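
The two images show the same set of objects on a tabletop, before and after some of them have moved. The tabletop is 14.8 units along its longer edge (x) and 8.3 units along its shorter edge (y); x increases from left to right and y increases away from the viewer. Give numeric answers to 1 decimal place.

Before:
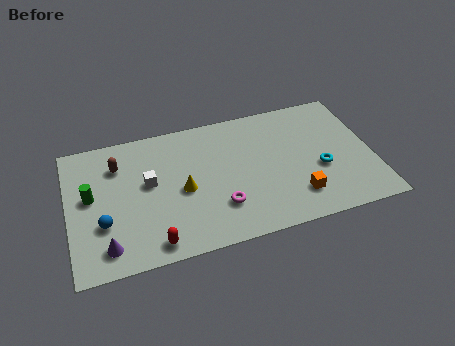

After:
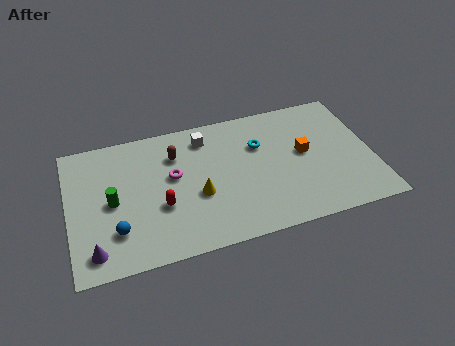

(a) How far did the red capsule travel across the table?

2.2

From (3.9, 1.0) to (4.4, 3.1), the red capsule covered √(0.5² + 2.1²) ≈ 2.2 units.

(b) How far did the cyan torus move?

3.6

From (12.2, 3.3) to (9.4, 5.6), the cyan torus covered √(2.8² + 2.3²) ≈ 3.6 units.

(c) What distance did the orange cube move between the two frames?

2.7

From (10.9, 1.9) to (11.5, 4.5), the orange cube covered √(0.6² + 2.6²) ≈ 2.7 units.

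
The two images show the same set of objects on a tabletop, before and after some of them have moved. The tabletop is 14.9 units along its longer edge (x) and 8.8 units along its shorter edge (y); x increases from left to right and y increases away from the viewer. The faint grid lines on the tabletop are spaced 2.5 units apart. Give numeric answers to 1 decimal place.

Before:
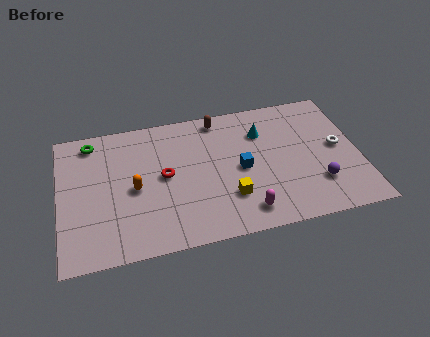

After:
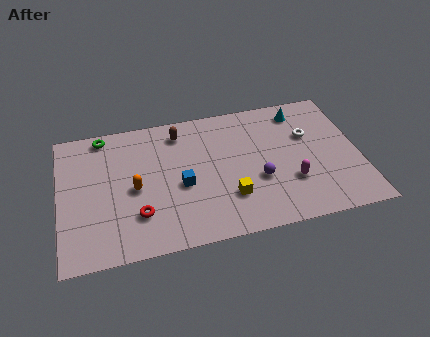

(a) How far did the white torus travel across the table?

1.8

The white torus was near (13.9, 4.6) before and (12.5, 5.7) after, so it travelled √(1.4² + 1.1²) ≈ 1.8 units.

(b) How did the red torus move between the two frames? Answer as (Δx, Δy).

(-1.4, -2.2)

The red torus started near (5.2, 4.6) and ended near (3.8, 2.4).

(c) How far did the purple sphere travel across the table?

3.0

The purple sphere moved from about (12.7, 2.4) to (9.8, 3.3), a distance of √(2.9² + 0.9²) ≈ 3.0.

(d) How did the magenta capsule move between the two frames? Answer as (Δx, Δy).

(2.4, 1.4)

From the two frames, the magenta capsule sits at roughly (9.0, 1.4) before and (11.4, 2.8) after.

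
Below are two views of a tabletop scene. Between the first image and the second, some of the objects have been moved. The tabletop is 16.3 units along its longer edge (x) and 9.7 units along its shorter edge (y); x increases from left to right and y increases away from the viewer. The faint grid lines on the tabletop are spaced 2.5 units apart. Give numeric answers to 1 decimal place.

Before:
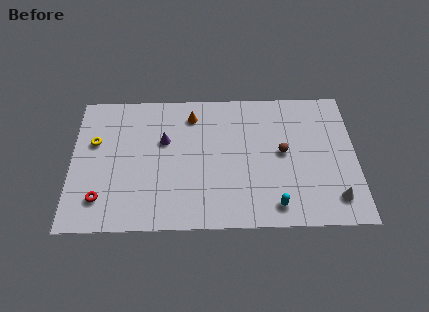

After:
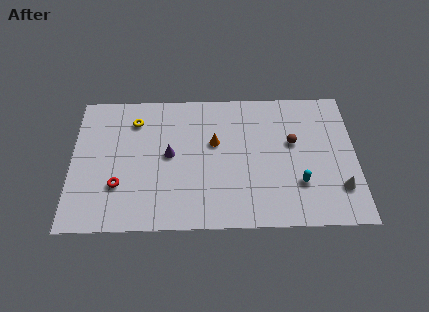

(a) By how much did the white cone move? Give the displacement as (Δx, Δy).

(0.3, 0.7)

The white cone started near (15.0, 1.8) and ended near (15.3, 2.5).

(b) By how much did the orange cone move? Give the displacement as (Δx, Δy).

(1.3, -2.0)

The orange cone was at about (6.9, 7.9) and moved to about (8.2, 5.9).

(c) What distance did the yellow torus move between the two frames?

2.7

From (1.3, 6.1) to (3.6, 7.6), the yellow torus covered √(2.3² + 1.5²) ≈ 2.7 units.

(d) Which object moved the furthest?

the yellow torus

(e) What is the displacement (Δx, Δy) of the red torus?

(1.0, 0.9)

The red torus was at about (1.7, 2.1) and moved to about (2.7, 3.0).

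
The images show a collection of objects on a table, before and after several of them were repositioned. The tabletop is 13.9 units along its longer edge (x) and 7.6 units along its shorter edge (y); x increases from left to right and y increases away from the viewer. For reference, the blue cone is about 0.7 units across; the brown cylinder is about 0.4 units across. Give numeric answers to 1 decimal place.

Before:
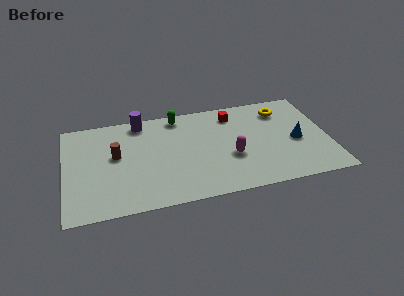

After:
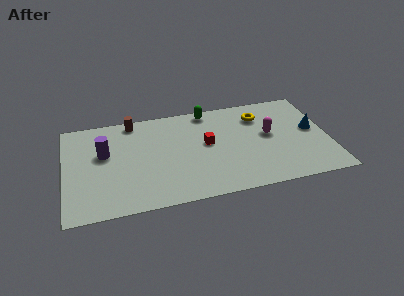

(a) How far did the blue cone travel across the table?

1.1

The blue cone was near (12.2, 3.4) before and (13.1, 4.1) after, so it travelled √(0.9² + 0.7²) ≈ 1.1 units.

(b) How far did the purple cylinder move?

2.9

From (4.1, 6.7) to (2.1, 4.6), the purple cylinder covered √(2.0² + 2.1²) ≈ 2.9 units.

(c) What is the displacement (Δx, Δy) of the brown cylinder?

(1.0, 2.5)

From the two frames, the brown cylinder sits at roughly (2.7, 4.3) before and (3.7, 6.8) after.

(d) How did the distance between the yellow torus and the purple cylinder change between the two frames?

+0.9

Before: roughly 7.5 units apart; after: 8.4. That's 0.9 units further apart.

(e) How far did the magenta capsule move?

2.5

The magenta capsule was near (8.7, 2.9) before and (10.8, 4.2) after, so it travelled √(2.1² + 1.3²) ≈ 2.5 units.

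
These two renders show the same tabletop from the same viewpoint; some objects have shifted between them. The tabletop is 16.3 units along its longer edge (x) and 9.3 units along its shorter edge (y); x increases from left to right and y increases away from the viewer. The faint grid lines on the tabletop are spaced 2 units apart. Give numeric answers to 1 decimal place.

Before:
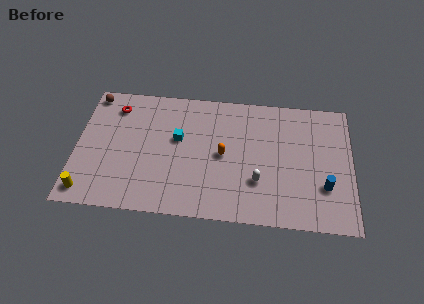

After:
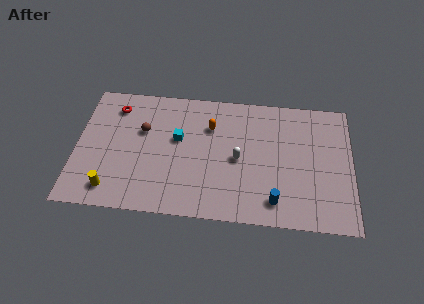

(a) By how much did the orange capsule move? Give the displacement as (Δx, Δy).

(-0.8, 2.0)

The orange capsule was at about (8.7, 4.6) and moved to about (7.9, 6.6).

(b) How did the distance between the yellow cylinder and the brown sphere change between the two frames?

-2.4

They were about 7.1 units apart before and 4.7 after — 2.4 units closer together.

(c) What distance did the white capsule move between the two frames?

1.9

The white capsule was near (10.8, 2.9) before and (9.6, 4.4) after, so it travelled √(1.2² + 1.5²) ≈ 1.9 units.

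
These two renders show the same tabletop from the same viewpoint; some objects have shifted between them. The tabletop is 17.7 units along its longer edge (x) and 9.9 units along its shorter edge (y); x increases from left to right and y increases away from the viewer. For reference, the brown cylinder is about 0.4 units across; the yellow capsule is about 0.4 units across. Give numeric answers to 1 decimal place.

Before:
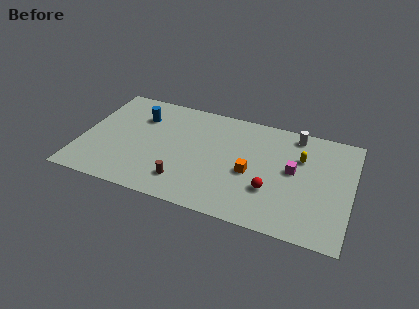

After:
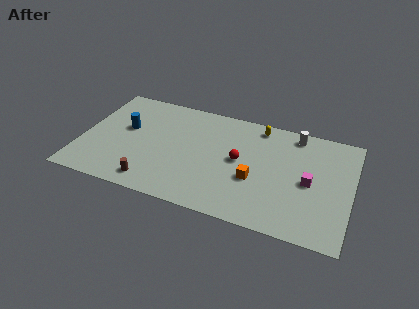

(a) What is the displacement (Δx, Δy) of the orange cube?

(0.3, -0.5)

The orange cube was at about (11.2, 4.3) and moved to about (11.5, 3.8).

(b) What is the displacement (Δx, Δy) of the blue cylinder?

(-0.8, -1.4)

The blue cylinder was at about (3.6, 7.2) and moved to about (2.8, 5.8).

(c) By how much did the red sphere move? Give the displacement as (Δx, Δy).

(-2.2, 2.0)

From the two frames, the red sphere sits at roughly (12.6, 3.2) before and (10.4, 5.2) after.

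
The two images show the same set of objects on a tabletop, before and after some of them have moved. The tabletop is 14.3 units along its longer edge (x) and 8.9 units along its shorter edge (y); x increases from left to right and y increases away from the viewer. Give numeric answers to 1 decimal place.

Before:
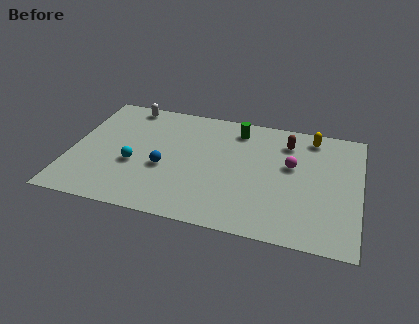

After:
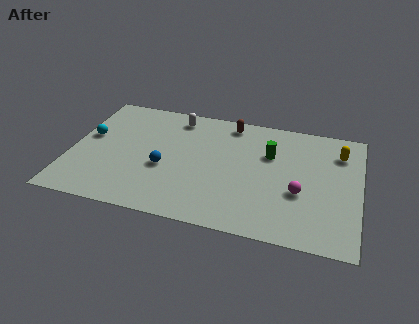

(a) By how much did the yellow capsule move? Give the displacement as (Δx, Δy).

(1.4, -0.9)

The yellow capsule was at about (11.8, 7.7) and moved to about (13.2, 6.8).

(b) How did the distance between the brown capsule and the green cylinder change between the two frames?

+0.3

Before: roughly 2.5 units apart; after: 2.8. That's 0.3 units further apart.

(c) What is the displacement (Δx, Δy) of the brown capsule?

(-2.9, 0.8)

The brown capsule was at about (10.6, 7.0) and moved to about (7.7, 7.8).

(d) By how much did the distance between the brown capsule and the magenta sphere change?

+4.0

The distance was about 1.7 in the first image and 5.7 in the second, so they moved 4.0 units further apart.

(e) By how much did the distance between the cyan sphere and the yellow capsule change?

+2.9

Before: roughly 9.6 units apart; after: 12.5. That's 2.9 units further apart.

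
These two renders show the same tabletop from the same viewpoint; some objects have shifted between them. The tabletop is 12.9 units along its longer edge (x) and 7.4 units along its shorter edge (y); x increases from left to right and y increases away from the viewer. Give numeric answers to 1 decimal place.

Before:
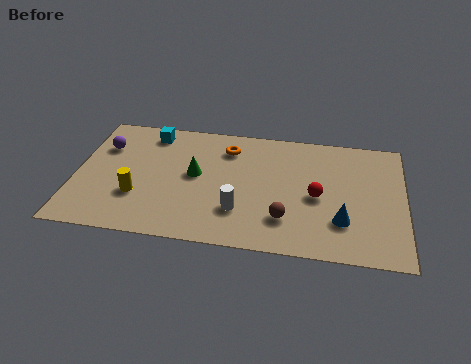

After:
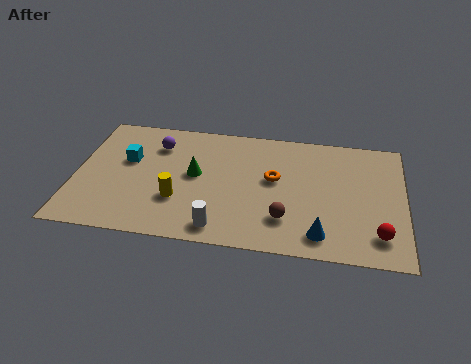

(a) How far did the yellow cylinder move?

1.6

The yellow cylinder moved from about (2.5, 2.4) to (4.1, 2.4), a distance of √(1.6² + 0.0²) ≈ 1.6.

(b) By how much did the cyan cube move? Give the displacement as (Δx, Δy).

(-0.8, -1.8)

The cyan cube was at about (2.8, 6.3) and moved to about (2.0, 4.5).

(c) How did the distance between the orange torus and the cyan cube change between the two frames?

+2.7

They were about 3.1 units apart before and 5.8 after — 2.7 units further apart.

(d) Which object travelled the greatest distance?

the red sphere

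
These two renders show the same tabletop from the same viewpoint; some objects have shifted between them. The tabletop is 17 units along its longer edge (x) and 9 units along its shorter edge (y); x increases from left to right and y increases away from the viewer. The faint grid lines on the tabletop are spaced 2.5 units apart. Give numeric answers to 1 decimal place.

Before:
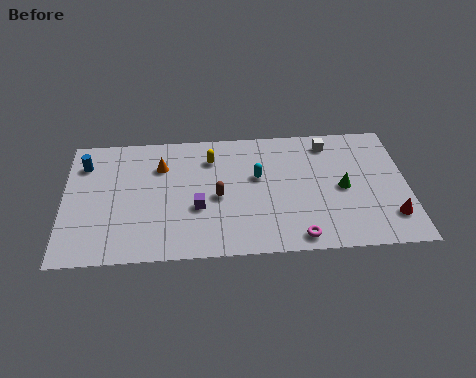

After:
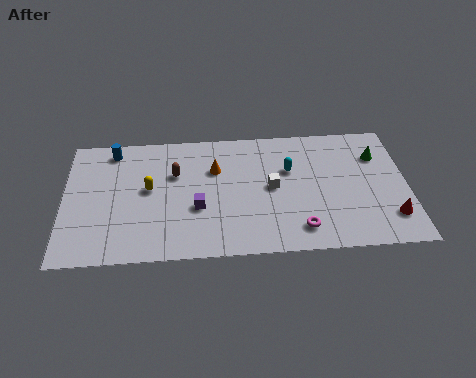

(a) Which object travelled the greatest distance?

the white cube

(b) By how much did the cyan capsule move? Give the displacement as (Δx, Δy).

(1.6, 0.4)

The cyan capsule was at about (9.6, 5.4) and moved to about (11.2, 5.8).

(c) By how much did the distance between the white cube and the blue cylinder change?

-3.7

They were about 12.2 units apart before and 8.5 after — 3.7 units closer together.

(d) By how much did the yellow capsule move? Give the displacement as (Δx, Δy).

(-3.1, -2.0)

The yellow capsule started near (7.3, 6.9) and ended near (4.2, 4.9).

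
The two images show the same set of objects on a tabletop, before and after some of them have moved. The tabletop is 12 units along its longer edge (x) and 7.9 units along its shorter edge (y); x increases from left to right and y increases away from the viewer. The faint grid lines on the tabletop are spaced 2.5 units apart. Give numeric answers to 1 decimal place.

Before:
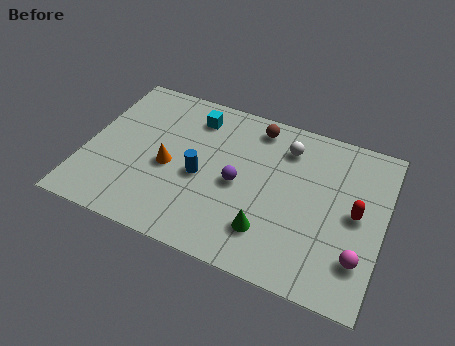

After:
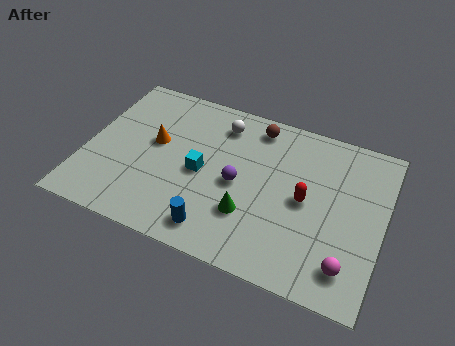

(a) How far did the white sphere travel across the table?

2.7

From (7.9, 6.2) to (5.2, 6.4), the white sphere covered √(2.7² + 0.2²) ≈ 2.7 units.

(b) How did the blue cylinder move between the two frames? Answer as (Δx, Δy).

(0.9, -2.3)

The blue cylinder was at about (4.7, 3.5) and moved to about (5.6, 1.2).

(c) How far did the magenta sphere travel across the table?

0.6

From (11.2, 2.0) to (10.8, 1.5), the magenta sphere covered √(0.4² + 0.5²) ≈ 0.6 units.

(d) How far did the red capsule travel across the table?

2.0

The red capsule moved from about (10.9, 4.0) to (8.9, 3.9), a distance of √(2.0² + 0.1²) ≈ 2.0.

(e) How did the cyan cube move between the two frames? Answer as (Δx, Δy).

(0.6, -2.7)

The cyan cube started near (4.1, 6.4) and ended near (4.7, 3.7).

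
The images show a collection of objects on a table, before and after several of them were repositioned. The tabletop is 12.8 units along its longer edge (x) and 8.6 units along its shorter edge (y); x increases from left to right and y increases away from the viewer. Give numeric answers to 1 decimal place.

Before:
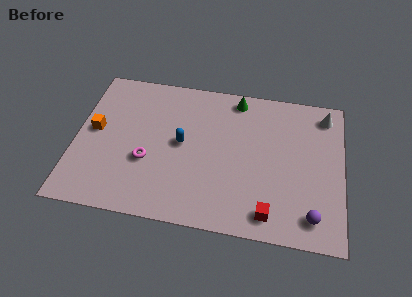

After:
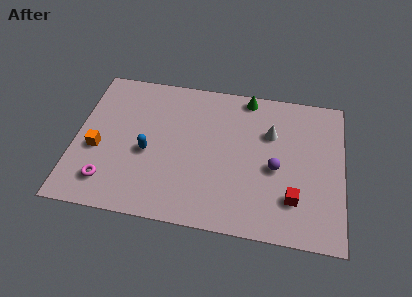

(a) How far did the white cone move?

3.0

The white cone moved from about (11.9, 7.3) to (9.3, 5.8), a distance of √(2.6² + 1.5²) ≈ 3.0.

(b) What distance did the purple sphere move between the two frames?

3.0

From (11.4, 1.4) to (9.6, 3.8), the purple sphere covered √(1.8² + 2.4²) ≈ 3.0 units.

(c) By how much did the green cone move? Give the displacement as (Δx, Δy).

(0.5, 0.2)

From the two frames, the green cone sits at roughly (7.6, 7.6) before and (8.1, 7.8) after.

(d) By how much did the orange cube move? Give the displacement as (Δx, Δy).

(0.2, -1.1)

The orange cube was at about (0.9, 4.6) and moved to about (1.1, 3.5).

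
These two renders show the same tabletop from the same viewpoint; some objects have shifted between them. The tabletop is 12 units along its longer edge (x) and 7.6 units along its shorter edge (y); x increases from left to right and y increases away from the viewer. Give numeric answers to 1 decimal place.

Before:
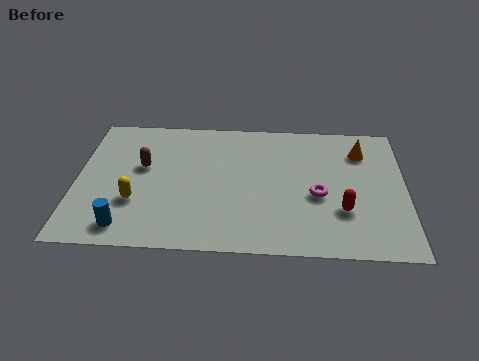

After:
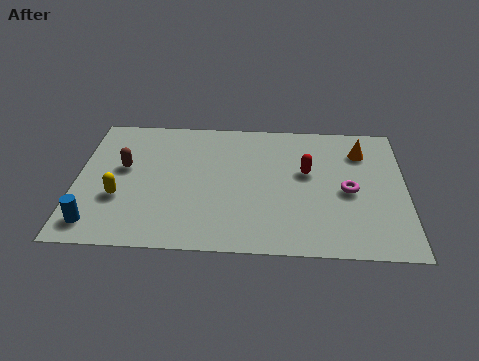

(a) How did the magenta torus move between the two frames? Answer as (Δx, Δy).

(1.1, 0.3)

From the two frames, the magenta torus sits at roughly (8.8, 3.2) before and (9.9, 3.5) after.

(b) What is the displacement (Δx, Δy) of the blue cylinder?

(-1.1, 0.1)

The blue cylinder started near (1.9, 1.1) and ended near (0.8, 1.2).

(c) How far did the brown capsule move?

0.7

The brown capsule was near (2.4, 4.5) before and (1.7, 4.4) after, so it travelled √(0.7² + 0.1²) ≈ 0.7 units.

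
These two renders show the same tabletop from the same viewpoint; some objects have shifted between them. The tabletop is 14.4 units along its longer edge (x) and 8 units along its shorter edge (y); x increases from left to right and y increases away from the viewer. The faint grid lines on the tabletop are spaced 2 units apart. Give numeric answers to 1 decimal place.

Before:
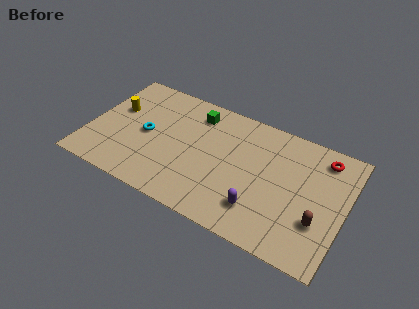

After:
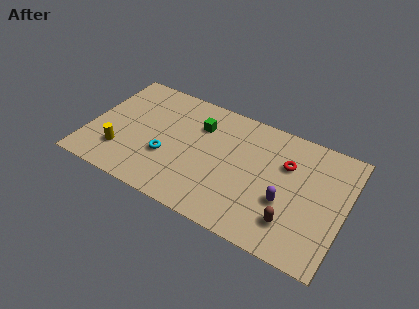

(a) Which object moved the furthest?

the yellow cylinder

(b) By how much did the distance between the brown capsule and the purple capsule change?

-2.1

They were about 3.3 units apart before and 1.2 after — 2.1 units closer together.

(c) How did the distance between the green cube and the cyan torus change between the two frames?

-0.3

The distance was about 3.6 in the first image and 3.3 in the second, so they moved 0.3 units closer together.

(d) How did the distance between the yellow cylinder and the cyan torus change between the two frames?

+0.5

The distance was about 2.1 in the first image and 2.6 in the second, so they moved 0.5 units further apart.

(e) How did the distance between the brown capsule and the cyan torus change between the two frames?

-2.7

Before: roughly 10.0 units apart; after: 7.3. That's 2.7 units closer together.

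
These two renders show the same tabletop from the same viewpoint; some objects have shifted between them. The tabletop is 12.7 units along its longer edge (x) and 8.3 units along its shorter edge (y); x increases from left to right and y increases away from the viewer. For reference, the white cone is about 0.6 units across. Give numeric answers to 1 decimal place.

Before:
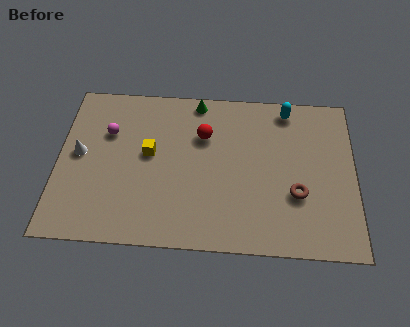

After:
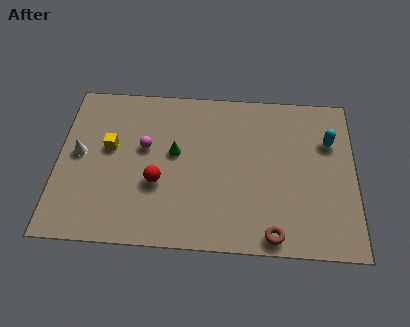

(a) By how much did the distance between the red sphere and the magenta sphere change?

-2.2

The distance was about 4.1 in the first image and 1.9 in the second, so they moved 2.2 units closer together.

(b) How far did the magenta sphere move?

1.7

The magenta sphere was near (2.1, 5.6) before and (3.7, 4.9) after, so it travelled √(1.6² + 0.7²) ≈ 1.7 units.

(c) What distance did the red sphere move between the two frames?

3.2

From (6.2, 5.7) to (4.3, 3.1), the red sphere covered √(1.9² + 2.6²) ≈ 3.2 units.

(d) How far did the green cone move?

2.9

The green cone was near (5.9, 7.5) before and (5.0, 4.7) after, so it travelled √(0.9² + 2.8²) ≈ 2.9 units.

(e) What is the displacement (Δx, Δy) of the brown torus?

(-1.0, -2.1)

The brown torus was at about (10.2, 2.9) and moved to about (9.2, 0.8).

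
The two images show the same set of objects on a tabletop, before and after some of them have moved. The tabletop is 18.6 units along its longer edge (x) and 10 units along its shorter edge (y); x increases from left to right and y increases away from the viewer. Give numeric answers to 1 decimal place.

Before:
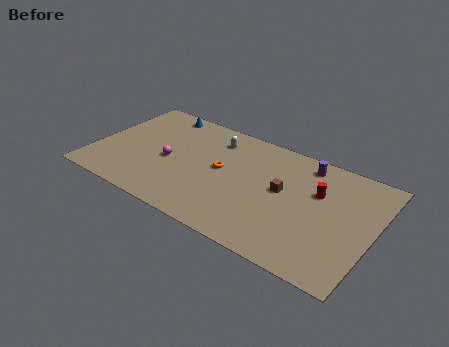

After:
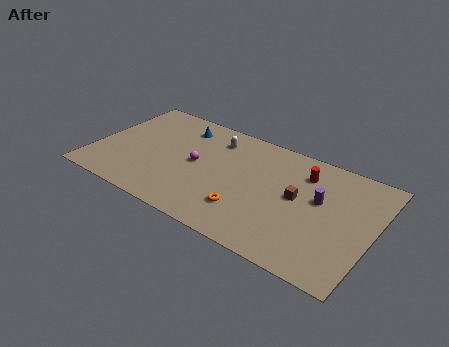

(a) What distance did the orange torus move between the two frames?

3.5

The orange torus was near (8.5, 5.4) before and (10.6, 2.6) after, so it travelled √(2.1² + 2.8²) ≈ 3.5 units.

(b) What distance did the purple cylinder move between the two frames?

3.0

The purple cylinder was near (13.7, 8.6) before and (15.0, 5.9) after, so it travelled √(1.3² + 2.7²) ≈ 3.0 units.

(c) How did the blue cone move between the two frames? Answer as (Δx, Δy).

(1.6, -0.8)

The blue cone was at about (3.6, 8.9) and moved to about (5.2, 8.1).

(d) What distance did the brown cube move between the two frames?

1.0

The brown cube was near (12.6, 5.5) before and (13.6, 5.4) after, so it travelled √(1.0² + 0.1²) ≈ 1.0 units.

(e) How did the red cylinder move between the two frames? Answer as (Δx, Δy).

(-1.1, 1.2)

The red cylinder was at about (14.8, 6.5) and moved to about (13.7, 7.7).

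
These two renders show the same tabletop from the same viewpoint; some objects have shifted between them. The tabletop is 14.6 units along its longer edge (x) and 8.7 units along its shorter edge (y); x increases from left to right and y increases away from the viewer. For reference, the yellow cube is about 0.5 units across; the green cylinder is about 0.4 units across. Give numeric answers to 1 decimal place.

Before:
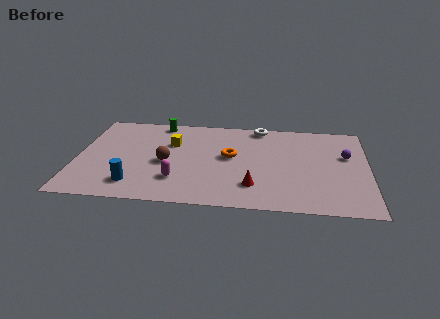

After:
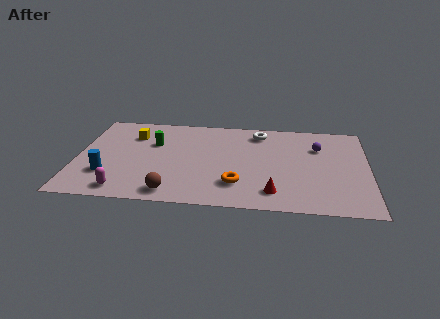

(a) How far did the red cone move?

1.1

From (8.9, 2.1) to (9.9, 1.6), the red cone covered √(1.0² + 0.5²) ≈ 1.1 units.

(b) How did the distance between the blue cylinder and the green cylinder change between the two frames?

-2.3

They were about 6.2 units apart before and 3.9 after — 2.3 units closer together.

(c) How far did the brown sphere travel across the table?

2.8

From (4.5, 3.9) to (4.9, 1.1), the brown sphere covered √(0.4² + 2.8²) ≈ 2.8 units.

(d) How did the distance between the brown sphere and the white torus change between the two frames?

+1.4

Before: roughly 6.1 units apart; after: 7.5. That's 1.4 units further apart.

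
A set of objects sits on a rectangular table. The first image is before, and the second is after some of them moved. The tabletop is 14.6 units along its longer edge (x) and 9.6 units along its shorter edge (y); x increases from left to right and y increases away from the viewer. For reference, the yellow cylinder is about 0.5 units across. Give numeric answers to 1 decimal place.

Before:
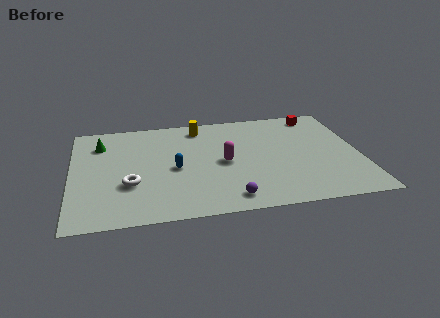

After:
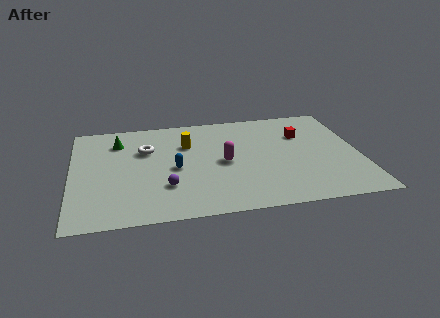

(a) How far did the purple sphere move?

3.4

The purple sphere moved from about (7.8, 1.3) to (4.7, 2.8), a distance of √(3.1² + 1.5²) ≈ 3.4.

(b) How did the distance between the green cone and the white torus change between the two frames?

-2.5

Before: roughly 4.2 units apart; after: 1.7. That's 2.5 units closer together.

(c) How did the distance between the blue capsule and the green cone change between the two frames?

-0.6

They were about 4.7 units apart before and 4.1 after — 0.6 units closer together.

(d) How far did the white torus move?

3.2

The white torus was near (2.9, 3.3) before and (3.8, 6.4) after, so it travelled √(0.9² + 3.1²) ≈ 3.2 units.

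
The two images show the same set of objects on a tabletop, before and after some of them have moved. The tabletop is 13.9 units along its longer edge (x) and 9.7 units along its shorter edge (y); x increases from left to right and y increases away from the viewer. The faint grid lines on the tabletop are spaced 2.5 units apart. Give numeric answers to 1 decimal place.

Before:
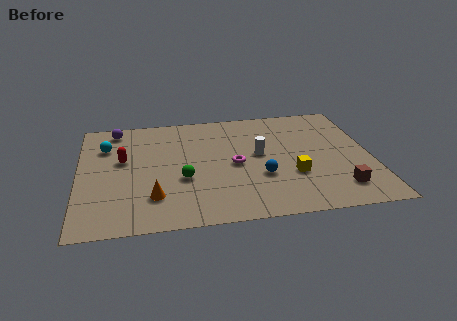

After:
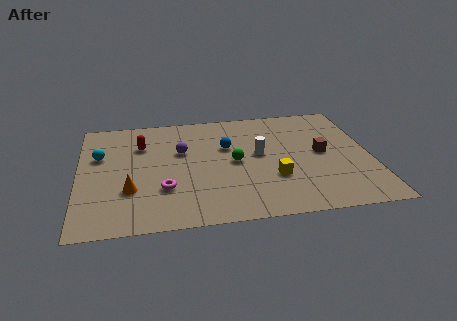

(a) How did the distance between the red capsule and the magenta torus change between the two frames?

-1.4

The distance was about 5.4 in the first image and 4.0 in the second, so they moved 1.4 units closer together.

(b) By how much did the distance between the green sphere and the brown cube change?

-3.3

Before: roughly 7.5 units apart; after: 4.2. That's 3.3 units closer together.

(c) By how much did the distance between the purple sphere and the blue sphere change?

-6.3

The distance was about 8.5 in the first image and 2.2 in the second, so they moved 6.3 units closer together.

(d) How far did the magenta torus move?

3.8

The magenta torus was near (7.4, 4.6) before and (4.0, 3.0) after, so it travelled √(3.4² + 1.6²) ≈ 3.8 units.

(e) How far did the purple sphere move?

3.9

The purple sphere moved from about (1.8, 8.5) to (4.9, 6.1), a distance of √(3.1² + 2.4²) ≈ 3.9.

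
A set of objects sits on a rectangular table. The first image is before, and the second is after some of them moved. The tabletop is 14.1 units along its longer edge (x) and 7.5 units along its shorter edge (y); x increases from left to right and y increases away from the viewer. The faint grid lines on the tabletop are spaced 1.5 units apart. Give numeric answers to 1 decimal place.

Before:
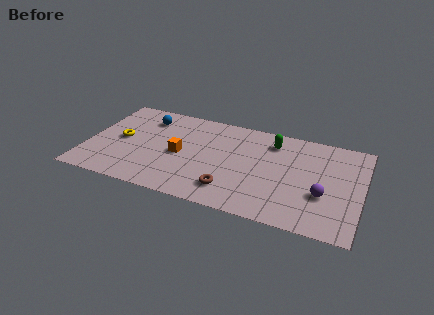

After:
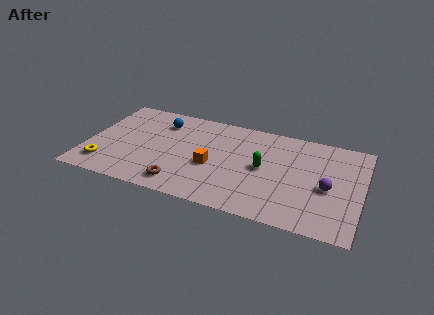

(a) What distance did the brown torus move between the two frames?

2.5

From (7.6, 1.6) to (5.1, 1.2), the brown torus covered √(2.5² + 0.4²) ≈ 2.5 units.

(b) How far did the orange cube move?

1.7

From (4.8, 3.5) to (6.5, 3.1), the orange cube covered √(1.7² + 0.4²) ≈ 1.7 units.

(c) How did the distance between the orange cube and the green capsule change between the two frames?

-2.5

They were about 5.2 units apart before and 2.7 after — 2.5 units closer together.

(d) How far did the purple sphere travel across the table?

0.6

The purple sphere was near (12.2, 2.7) before and (12.4, 3.3) after, so it travelled √(0.2² + 0.6²) ≈ 0.6 units.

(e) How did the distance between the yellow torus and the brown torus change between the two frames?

-2.3

The distance was about 6.3 in the first image and 4.0 in the second, so they moved 2.3 units closer together.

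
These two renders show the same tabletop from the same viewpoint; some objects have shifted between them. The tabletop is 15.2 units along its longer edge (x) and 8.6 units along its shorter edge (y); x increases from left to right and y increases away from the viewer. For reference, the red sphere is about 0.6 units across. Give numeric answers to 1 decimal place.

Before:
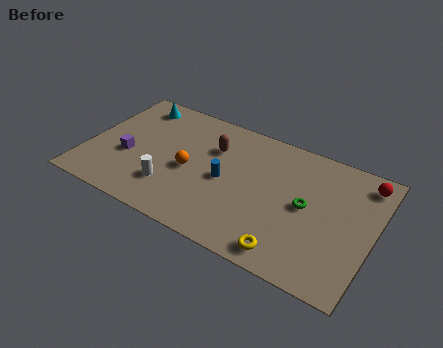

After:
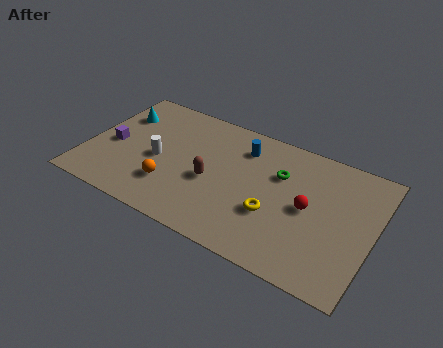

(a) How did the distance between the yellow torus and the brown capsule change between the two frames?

-3.3

Before: roughly 6.8 units apart; after: 3.5. That's 3.3 units closer together.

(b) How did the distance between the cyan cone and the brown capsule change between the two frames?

+1.3

They were about 4.7 units apart before and 6.0 after — 1.3 units further apart.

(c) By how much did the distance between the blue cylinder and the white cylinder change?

+1.8

The distance was about 3.2 in the first image and 5.0 in the second, so they moved 1.8 units further apart.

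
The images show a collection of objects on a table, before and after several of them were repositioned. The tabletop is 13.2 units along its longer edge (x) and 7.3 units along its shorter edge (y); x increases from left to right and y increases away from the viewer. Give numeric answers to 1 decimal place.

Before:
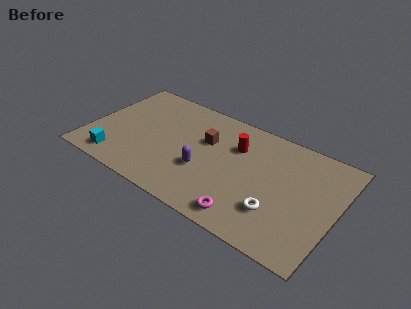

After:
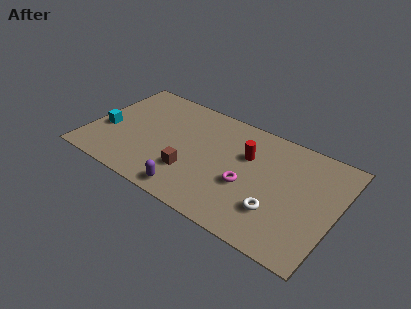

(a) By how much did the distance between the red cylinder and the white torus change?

-0.6

The distance was about 4.0 in the first image and 3.4 in the second, so they moved 0.6 units closer together.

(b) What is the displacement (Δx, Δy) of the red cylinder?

(0.6, -0.3)

The red cylinder started near (7.7, 5.1) and ended near (8.3, 4.8).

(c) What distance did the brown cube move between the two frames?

2.5

The brown cube was near (6.1, 4.7) before and (5.7, 2.2) after, so it travelled √(0.4² + 2.5²) ≈ 2.5 units.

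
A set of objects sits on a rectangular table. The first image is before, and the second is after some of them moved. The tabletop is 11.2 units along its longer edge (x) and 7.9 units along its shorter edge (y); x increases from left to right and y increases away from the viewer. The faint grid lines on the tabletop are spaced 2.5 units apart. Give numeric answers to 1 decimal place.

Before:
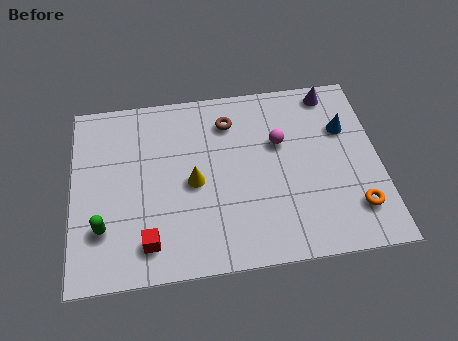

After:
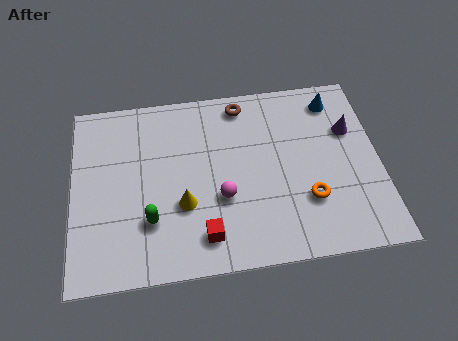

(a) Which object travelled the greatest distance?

the magenta sphere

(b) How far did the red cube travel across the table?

2.0

The red cube was near (2.7, 1.4) before and (4.7, 1.4) after, so it travelled √(2.0² + 0.0²) ≈ 2.0 units.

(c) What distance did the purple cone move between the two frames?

1.9

The purple cone was near (9.6, 7.0) before and (10.2, 5.2) after, so it travelled √(0.6² + 1.8²) ≈ 1.9 units.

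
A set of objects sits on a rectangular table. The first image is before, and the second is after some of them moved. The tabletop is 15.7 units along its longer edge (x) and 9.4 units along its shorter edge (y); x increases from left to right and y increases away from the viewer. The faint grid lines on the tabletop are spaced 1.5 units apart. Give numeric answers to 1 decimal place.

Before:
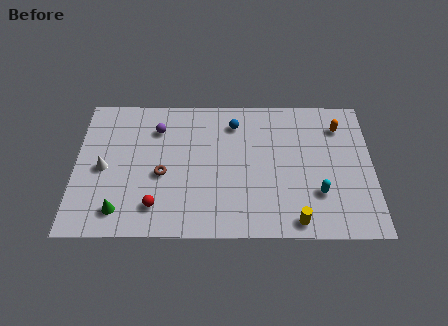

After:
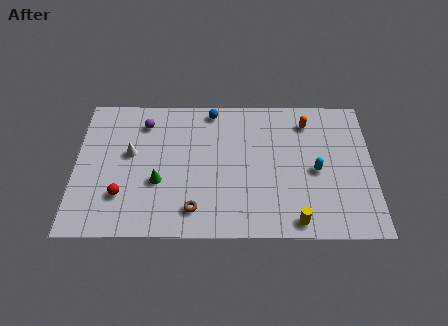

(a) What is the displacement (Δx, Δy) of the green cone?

(2.0, 1.9)

From the two frames, the green cone sits at roughly (2.4, 1.6) before and (4.4, 3.5) after.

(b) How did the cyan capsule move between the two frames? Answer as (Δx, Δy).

(-0.1, 1.5)

The cyan capsule started near (12.8, 2.8) and ended near (12.7, 4.3).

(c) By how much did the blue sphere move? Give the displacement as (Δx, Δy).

(-1.2, 0.9)

From the two frames, the blue sphere sits at roughly (8.4, 7.5) before and (7.2, 8.4) after.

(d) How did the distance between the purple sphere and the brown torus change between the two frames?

+3.3

Before: roughly 3.1 units apart; after: 6.4. That's 3.3 units further apart.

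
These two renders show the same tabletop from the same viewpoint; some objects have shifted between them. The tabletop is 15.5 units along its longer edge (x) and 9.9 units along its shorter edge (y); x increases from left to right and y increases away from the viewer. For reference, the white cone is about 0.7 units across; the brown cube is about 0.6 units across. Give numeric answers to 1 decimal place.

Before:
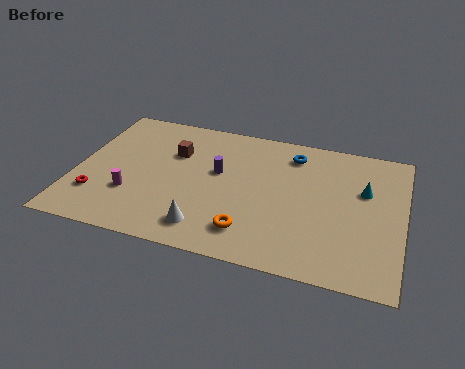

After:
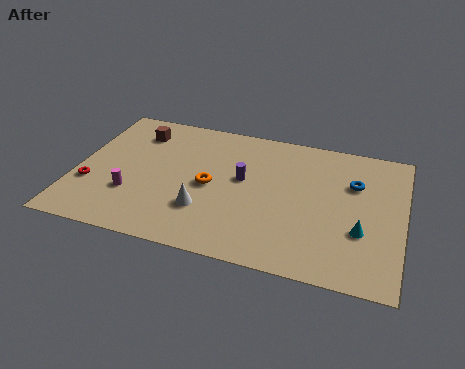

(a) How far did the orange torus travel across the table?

3.4

From (8.5, 2.0) to (6.4, 4.7), the orange torus covered √(2.1² + 2.7²) ≈ 3.4 units.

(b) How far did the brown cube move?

2.2

The brown cube moved from about (4.5, 6.7) to (2.6, 7.8), a distance of √(1.9² + 1.1²) ≈ 2.2.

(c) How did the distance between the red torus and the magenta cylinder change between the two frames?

+0.3

Before: roughly 1.7 units apart; after: 2.0. That's 0.3 units further apart.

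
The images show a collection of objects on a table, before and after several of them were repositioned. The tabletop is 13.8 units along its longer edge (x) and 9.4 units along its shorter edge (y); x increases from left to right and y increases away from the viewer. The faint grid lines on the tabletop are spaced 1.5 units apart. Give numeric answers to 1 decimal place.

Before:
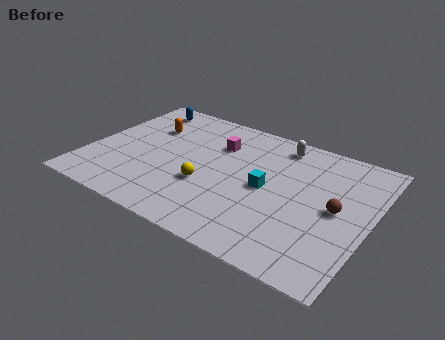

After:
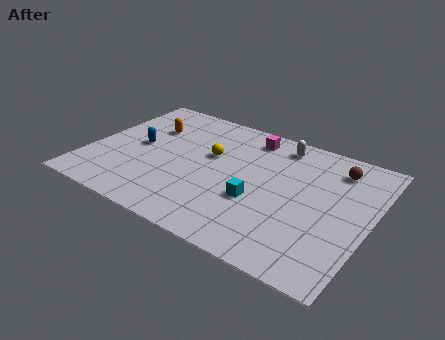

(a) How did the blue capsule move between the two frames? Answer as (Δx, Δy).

(0.5, -3.3)

The blue capsule started near (1.8, 8.1) and ended near (2.3, 4.8).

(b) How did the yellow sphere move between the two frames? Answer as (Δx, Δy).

(-0.2, 2.3)

From the two frames, the yellow sphere sits at roughly (6.0, 3.4) before and (5.8, 5.7) after.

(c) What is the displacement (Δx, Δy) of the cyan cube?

(-0.3, -1.1)

The cyan cube was at about (8.8, 4.6) and moved to about (8.5, 3.5).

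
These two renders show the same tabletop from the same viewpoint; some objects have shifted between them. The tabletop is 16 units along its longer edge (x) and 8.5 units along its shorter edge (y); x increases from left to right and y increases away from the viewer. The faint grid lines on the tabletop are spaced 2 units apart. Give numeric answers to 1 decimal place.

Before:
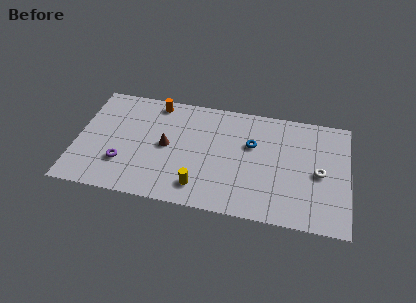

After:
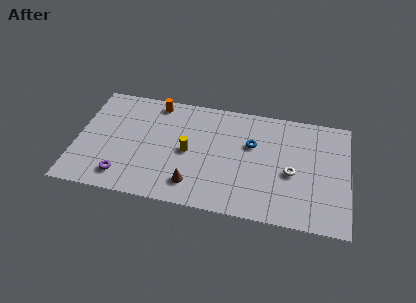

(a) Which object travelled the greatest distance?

the brown cone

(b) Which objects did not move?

the orange cylinder and the blue torus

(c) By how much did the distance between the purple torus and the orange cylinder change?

+0.9

The distance was about 5.3 in the first image and 6.2 in the second, so they moved 0.9 units further apart.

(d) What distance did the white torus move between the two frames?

1.6

The white torus moved from about (14.3, 4.0) to (12.7, 3.7), a distance of √(1.6² + 0.3²) ≈ 1.6.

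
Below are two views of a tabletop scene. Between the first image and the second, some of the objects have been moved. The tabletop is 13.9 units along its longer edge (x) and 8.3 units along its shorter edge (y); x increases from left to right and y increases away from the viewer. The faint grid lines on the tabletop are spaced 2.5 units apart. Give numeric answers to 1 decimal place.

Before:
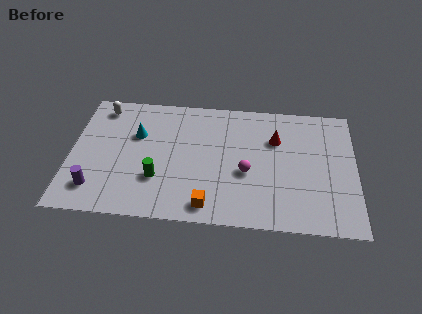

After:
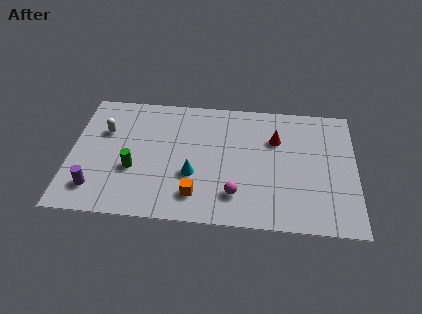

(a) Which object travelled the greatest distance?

the cyan cone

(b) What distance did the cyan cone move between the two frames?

3.7

The cyan cone was near (3.2, 5.4) before and (6.0, 3.0) after, so it travelled √(2.8² + 2.4²) ≈ 3.7 units.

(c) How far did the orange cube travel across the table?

0.8

From (6.8, 1.1) to (6.2, 1.7), the orange cube covered √(0.6² + 0.6²) ≈ 0.8 units.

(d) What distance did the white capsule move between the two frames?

1.6

From (1.4, 7.1) to (1.6, 5.5), the white capsule covered √(0.2² + 1.6²) ≈ 1.6 units.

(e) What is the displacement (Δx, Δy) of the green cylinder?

(-1.2, 0.5)

The green cylinder was at about (4.3, 2.6) and moved to about (3.1, 3.1).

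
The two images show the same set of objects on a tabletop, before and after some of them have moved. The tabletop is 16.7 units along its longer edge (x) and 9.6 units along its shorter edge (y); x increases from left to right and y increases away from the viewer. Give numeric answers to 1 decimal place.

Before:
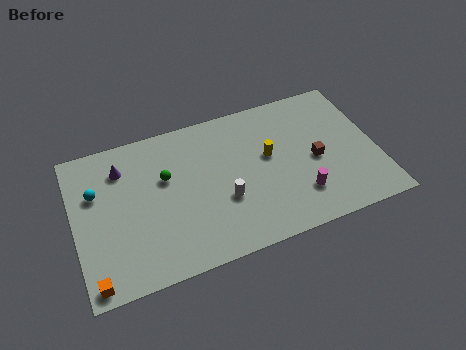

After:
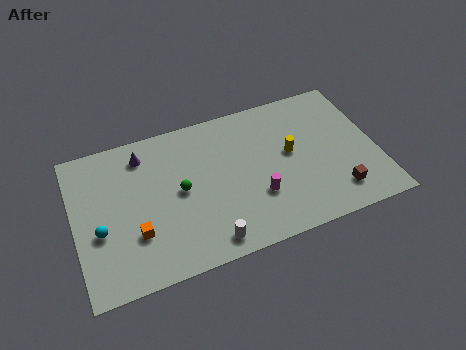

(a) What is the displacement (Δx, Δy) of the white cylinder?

(-1.1, -2.3)

The white cylinder started near (8.1, 3.5) and ended near (7.0, 1.2).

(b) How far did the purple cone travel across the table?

1.3

The purple cone was near (2.8, 7.4) before and (4.0, 7.9) after, so it travelled √(1.2² + 0.5²) ≈ 1.3 units.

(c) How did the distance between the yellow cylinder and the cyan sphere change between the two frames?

+1.3

They were about 9.5 units apart before and 10.8 after — 1.3 units further apart.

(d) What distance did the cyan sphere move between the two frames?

2.5

The cyan sphere moved from about (1.3, 6.3) to (1.3, 3.8), a distance of √(0.0² + 2.5²) ≈ 2.5.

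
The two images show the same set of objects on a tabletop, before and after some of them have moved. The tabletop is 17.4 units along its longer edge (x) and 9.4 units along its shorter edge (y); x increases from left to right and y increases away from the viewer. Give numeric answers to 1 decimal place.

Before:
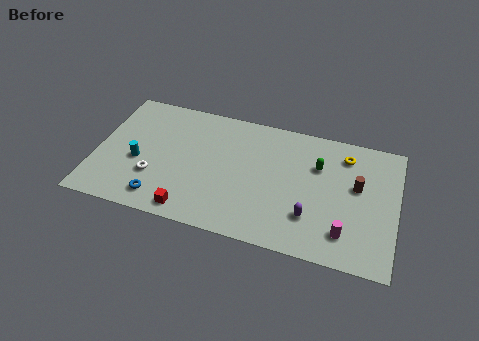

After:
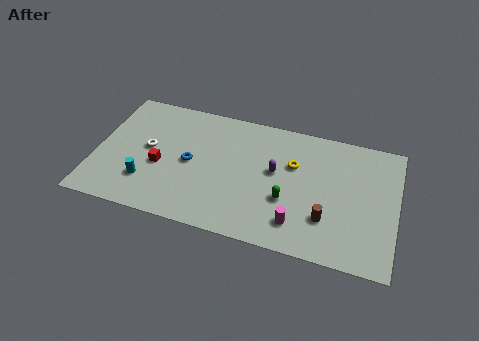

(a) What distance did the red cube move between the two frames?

3.4

The red cube moved from about (5.8, 1.1) to (3.8, 3.9), a distance of √(2.0² + 2.8²) ≈ 3.4.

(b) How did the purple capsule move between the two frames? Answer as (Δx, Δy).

(-2.2, 2.7)

The purple capsule started near (12.6, 2.6) and ended near (10.4, 5.3).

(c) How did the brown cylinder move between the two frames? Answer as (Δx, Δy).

(-1.6, -2.8)

The brown cylinder started near (15.1, 5.5) and ended near (13.5, 2.7).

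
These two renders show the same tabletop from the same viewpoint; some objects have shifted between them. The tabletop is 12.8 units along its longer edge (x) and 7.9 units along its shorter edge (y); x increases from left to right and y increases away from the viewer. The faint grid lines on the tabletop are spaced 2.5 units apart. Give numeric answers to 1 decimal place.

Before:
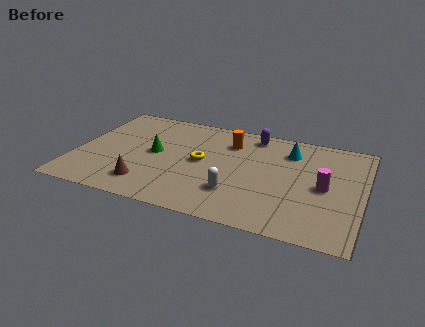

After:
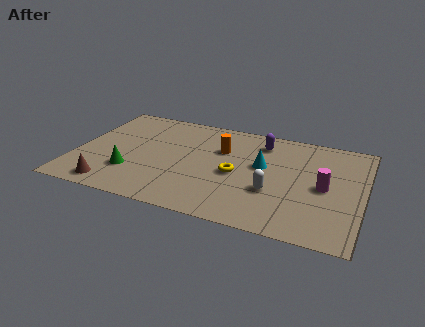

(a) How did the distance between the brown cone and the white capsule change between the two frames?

+3.3

The distance was about 3.9 in the first image and 7.2 in the second, so they moved 3.3 units further apart.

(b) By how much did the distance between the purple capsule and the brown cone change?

+1.4

Before: roughly 6.8 units apart; after: 8.2. That's 1.4 units further apart.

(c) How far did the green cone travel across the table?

2.0

The green cone moved from about (3.5, 4.1) to (2.6, 2.3), a distance of √(0.9² + 1.8²) ≈ 2.0.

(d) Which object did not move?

the magenta cylinder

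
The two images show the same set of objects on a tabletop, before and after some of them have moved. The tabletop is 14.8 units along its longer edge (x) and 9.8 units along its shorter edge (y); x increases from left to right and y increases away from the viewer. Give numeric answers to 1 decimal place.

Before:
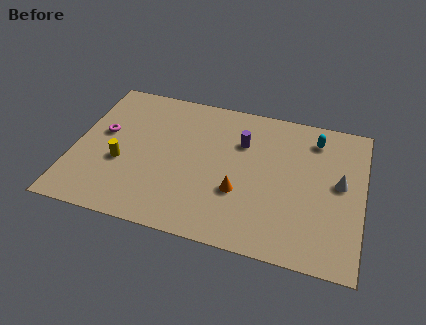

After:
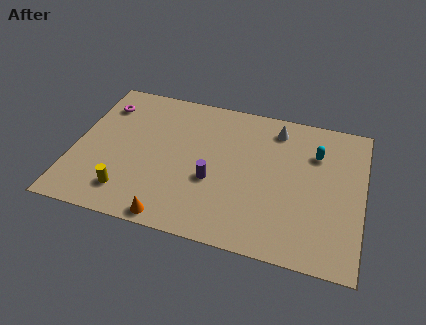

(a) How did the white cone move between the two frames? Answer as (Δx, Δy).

(-3.4, 2.9)

The white cone started near (13.6, 5.3) and ended near (10.2, 8.2).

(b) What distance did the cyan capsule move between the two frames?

1.0

The cyan capsule moved from about (12.2, 8.0) to (12.3, 7.0), a distance of √(0.1² + 1.0²) ≈ 1.0.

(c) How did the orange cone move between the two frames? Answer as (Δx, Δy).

(-3.2, -2.6)

The orange cone started near (8.6, 3.4) and ended near (5.4, 0.8).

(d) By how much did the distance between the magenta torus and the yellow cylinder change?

+3.9

Before: roughly 2.1 units apart; after: 6.0. That's 3.9 units further apart.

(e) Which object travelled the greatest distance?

the white cone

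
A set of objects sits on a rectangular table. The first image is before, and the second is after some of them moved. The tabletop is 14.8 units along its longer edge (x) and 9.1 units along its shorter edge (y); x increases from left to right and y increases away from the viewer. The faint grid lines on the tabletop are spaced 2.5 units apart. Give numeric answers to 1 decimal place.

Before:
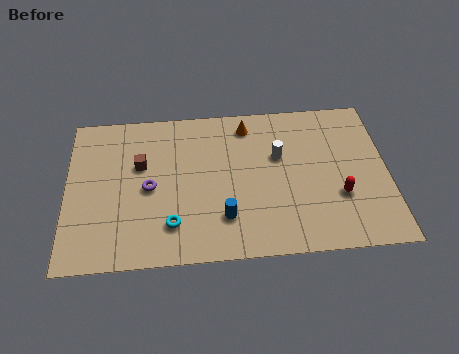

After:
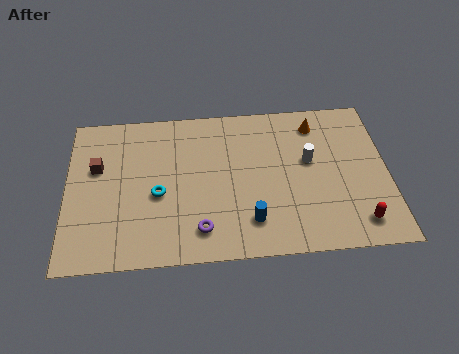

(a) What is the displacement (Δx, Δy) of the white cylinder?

(1.4, -0.4)

The white cylinder started near (9.8, 5.7) and ended near (11.2, 5.3).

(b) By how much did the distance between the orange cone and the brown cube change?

+5.0

Before: roughly 5.4 units apart; after: 10.4. That's 5.0 units further apart.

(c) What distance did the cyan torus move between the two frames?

1.9

The cyan torus was near (4.8, 2.1) before and (4.2, 3.9) after, so it travelled √(0.6² + 1.8²) ≈ 1.9 units.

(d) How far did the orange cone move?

3.2

The orange cone was near (8.4, 7.7) before and (11.6, 7.5) after, so it travelled √(3.2² + 0.2²) ≈ 3.2 units.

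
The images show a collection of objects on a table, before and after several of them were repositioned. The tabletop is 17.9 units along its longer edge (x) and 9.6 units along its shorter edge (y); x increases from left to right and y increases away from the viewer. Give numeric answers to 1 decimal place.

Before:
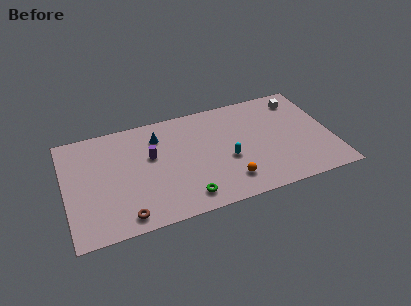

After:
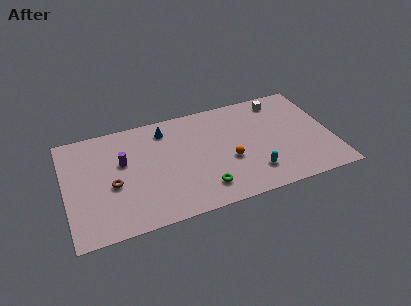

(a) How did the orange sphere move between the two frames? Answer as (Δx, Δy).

(0.2, 1.8)

The orange sphere was at about (10.7, 2.0) and moved to about (10.9, 3.8).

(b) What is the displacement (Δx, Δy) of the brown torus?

(-0.6, 2.9)

The brown torus started near (3.7, 1.2) and ended near (3.1, 4.1).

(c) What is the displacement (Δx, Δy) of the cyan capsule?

(1.6, -1.7)

The cyan capsule was at about (10.8, 3.9) and moved to about (12.4, 2.2).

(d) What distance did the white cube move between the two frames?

1.3

The white cube moved from about (16.1, 7.9) to (14.8, 8.2), a distance of √(1.3² + 0.3²) ≈ 1.3.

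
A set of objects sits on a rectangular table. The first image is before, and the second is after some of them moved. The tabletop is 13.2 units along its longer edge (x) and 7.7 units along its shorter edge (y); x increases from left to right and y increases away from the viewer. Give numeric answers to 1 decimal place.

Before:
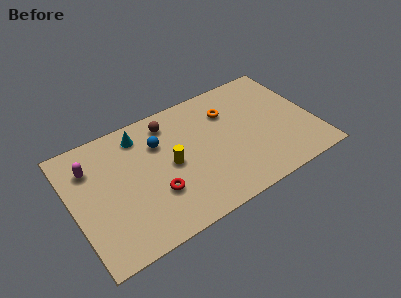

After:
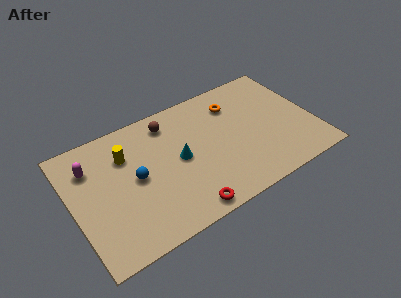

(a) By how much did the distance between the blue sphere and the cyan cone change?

+1.1

The distance was about 1.3 in the first image and 2.4 in the second, so they moved 1.1 units further apart.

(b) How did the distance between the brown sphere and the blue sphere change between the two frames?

+2.1

The distance was about 1.2 in the first image and 3.3 in the second, so they moved 2.1 units further apart.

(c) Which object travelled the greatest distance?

the cyan cone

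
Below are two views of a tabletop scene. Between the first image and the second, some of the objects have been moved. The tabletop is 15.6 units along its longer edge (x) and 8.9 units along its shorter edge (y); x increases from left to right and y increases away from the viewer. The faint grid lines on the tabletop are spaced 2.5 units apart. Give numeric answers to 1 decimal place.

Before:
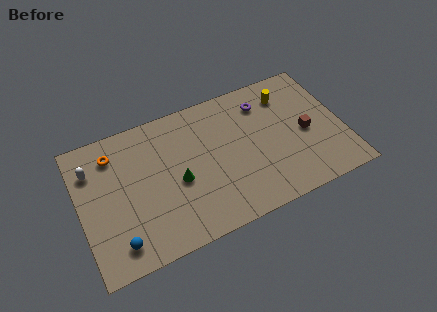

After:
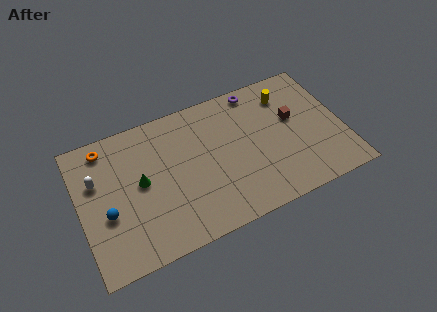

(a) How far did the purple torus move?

1.0

The purple torus was near (11.2, 7.0) before and (10.9, 8.0) after, so it travelled √(0.3² + 1.0²) ≈ 1.0 units.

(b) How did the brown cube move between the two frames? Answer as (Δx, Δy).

(-0.6, 1.2)

From the two frames, the brown cube sits at roughly (13.4, 4.1) before and (12.8, 5.3) after.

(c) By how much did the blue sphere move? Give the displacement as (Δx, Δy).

(-0.4, 2.0)

From the two frames, the blue sphere sits at roughly (1.9, 1.5) before and (1.5, 3.5) after.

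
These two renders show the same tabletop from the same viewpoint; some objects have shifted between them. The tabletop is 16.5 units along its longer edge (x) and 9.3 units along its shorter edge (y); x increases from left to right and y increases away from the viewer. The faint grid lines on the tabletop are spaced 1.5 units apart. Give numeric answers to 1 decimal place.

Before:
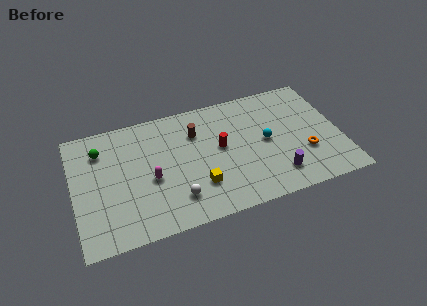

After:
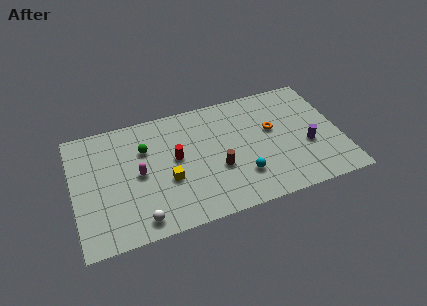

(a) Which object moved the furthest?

the brown cylinder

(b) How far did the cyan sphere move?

2.8

The cyan sphere moved from about (11.9, 4.7) to (10.2, 2.5), a distance of √(1.7² + 2.2²) ≈ 2.8.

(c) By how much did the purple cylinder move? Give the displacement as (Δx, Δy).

(2.1, 1.7)

The purple cylinder started near (12.3, 1.9) and ended near (14.4, 3.6).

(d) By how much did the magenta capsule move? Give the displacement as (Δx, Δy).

(-0.7, 0.6)

From the two frames, the magenta capsule sits at roughly (4.7, 4.0) before and (4.0, 4.6) after.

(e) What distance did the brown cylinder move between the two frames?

3.4

The brown cylinder was near (7.7, 6.7) before and (8.8, 3.5) after, so it travelled √(1.1² + 3.2²) ≈ 3.4 units.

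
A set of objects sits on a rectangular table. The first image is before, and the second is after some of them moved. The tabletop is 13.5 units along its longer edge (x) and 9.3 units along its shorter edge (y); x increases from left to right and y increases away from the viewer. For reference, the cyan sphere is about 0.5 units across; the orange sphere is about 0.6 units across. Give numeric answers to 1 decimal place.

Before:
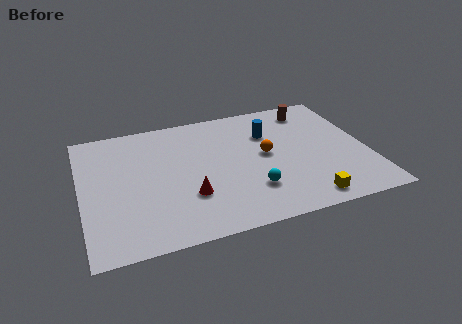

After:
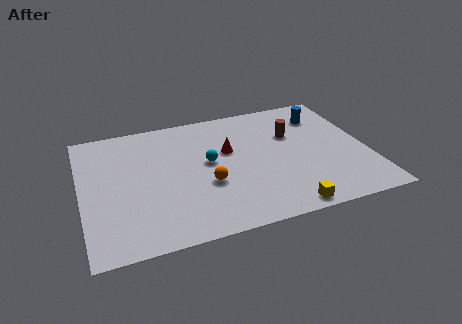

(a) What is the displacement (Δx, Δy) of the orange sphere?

(-2.9, -1.4)

The orange sphere was at about (8.7, 4.9) and moved to about (5.8, 3.5).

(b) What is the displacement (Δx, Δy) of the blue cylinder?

(2.7, 0.7)

The blue cylinder started near (9.0, 6.5) and ended near (11.7, 7.2).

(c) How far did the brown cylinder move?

2.0

From (11.2, 7.8) to (10.1, 6.1), the brown cylinder covered √(1.1² + 1.7²) ≈ 2.0 units.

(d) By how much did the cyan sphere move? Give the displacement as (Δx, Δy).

(-1.8, 2.6)

The cyan sphere was at about (7.8, 2.5) and moved to about (6.0, 5.1).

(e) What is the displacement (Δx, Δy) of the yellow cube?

(-1.0, -0.3)

The yellow cube started near (10.2, 1.1) and ended near (9.2, 0.8).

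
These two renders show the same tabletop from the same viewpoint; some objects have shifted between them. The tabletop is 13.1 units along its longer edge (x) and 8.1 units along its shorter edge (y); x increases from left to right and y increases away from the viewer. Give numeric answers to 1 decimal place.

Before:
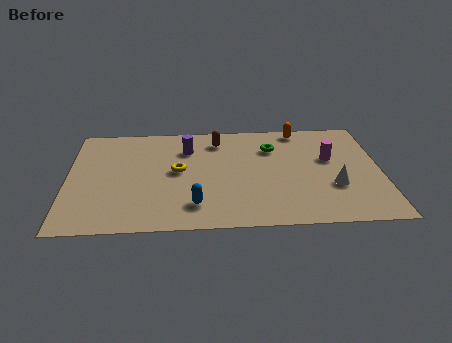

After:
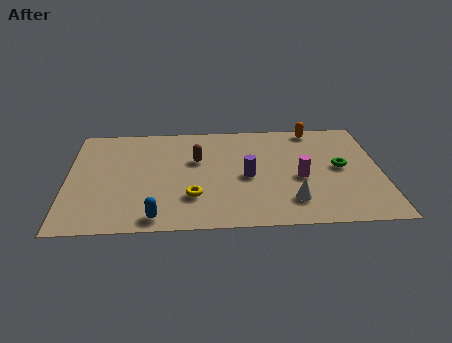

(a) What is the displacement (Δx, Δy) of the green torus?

(2.8, -1.7)

The green torus started near (8.6, 5.9) and ended near (11.4, 4.2).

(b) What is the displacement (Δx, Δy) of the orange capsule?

(0.6, 0.0)

From the two frames, the orange capsule sits at roughly (9.8, 7.3) before and (10.4, 7.3) after.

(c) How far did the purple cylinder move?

3.4

From (5.0, 6.0) to (7.5, 3.7), the purple cylinder covered √(2.5² + 2.3²) ≈ 3.4 units.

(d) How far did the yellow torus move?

2.1

The yellow torus moved from about (4.6, 4.3) to (5.2, 2.3), a distance of √(0.6² + 2.0²) ≈ 2.1.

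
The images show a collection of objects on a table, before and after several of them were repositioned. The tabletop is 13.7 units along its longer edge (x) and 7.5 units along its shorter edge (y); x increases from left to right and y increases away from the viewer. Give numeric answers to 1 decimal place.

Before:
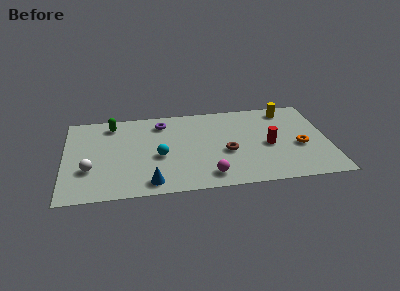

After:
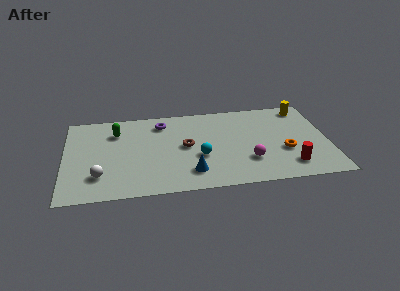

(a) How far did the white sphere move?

0.8

The white sphere was near (1.3, 2.5) before and (1.8, 1.9) after, so it travelled √(0.5² + 0.6²) ≈ 0.8 units.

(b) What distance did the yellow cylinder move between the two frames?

0.9

From (11.7, 6.4) to (12.6, 6.5), the yellow cylinder covered √(0.9² + 0.1²) ≈ 0.9 units.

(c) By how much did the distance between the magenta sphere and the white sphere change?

+1.5

The distance was about 6.2 in the first image and 7.7 in the second, so they moved 1.5 units further apart.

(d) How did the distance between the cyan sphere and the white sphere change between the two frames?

+1.6

They were about 3.7 units apart before and 5.3 after — 1.6 units further apart.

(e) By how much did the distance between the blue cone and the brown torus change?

-2.2

Before: roughly 4.5 units apart; after: 2.3. That's 2.2 units closer together.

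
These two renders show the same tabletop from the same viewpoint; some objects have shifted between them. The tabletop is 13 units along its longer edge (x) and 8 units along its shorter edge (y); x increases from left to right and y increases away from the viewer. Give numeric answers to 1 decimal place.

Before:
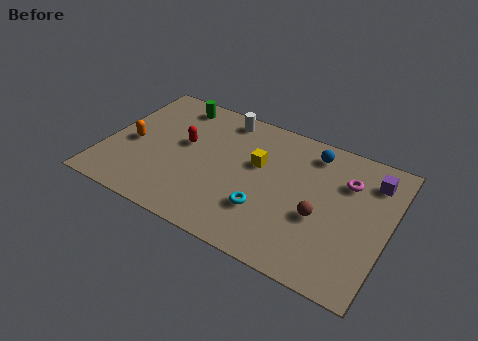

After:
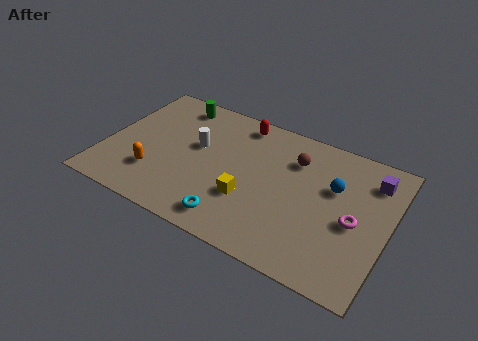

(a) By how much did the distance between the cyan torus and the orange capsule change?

-2.6

Before: roughly 6.5 units apart; after: 3.9. That's 2.6 units closer together.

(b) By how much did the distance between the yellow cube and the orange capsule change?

-1.5

They were about 5.8 units apart before and 4.3 after — 1.5 units closer together.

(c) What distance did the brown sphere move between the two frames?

3.1

The brown sphere moved from about (10.0, 3.2) to (8.5, 5.9), a distance of √(1.5² + 2.7²) ≈ 3.1.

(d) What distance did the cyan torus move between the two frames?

1.8

The cyan torus moved from about (7.6, 2.4) to (6.3, 1.2), a distance of √(1.3² + 1.2²) ≈ 1.8.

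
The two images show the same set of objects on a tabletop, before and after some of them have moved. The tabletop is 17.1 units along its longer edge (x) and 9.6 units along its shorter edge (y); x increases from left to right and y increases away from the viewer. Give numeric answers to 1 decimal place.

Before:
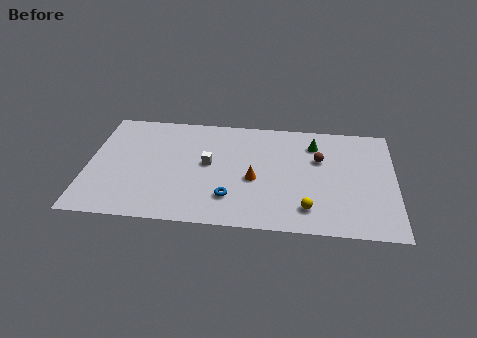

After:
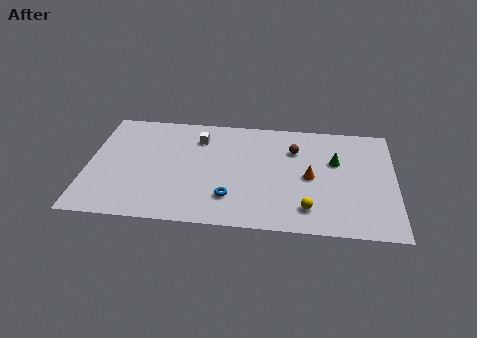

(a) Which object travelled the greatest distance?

the orange cone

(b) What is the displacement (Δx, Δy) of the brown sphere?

(-1.4, 0.7)

From the two frames, the brown sphere sits at roughly (12.9, 6.2) before and (11.5, 6.9) after.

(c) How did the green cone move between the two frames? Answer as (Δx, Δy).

(1.2, -1.4)

The green cone was at about (12.6, 7.5) and moved to about (13.8, 6.1).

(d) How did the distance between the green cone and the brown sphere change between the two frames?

+1.1

Before: roughly 1.3 units apart; after: 2.4. That's 1.1 units further apart.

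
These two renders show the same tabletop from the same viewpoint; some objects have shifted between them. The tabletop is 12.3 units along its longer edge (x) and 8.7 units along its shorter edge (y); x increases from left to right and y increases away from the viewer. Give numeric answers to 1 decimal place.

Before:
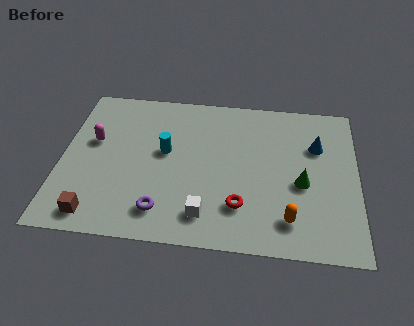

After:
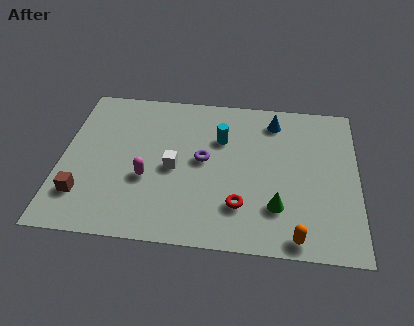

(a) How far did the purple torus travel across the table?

3.4

The purple torus was near (4.3, 1.6) before and (5.9, 4.6) after, so it travelled √(1.6² + 3.0²) ≈ 3.4 units.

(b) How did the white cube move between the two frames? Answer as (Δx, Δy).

(-1.4, 2.4)

The white cube was at about (6.1, 1.6) and moved to about (4.7, 4.0).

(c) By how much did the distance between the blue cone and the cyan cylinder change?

-3.8

They were about 6.4 units apart before and 2.6 after — 3.8 units closer together.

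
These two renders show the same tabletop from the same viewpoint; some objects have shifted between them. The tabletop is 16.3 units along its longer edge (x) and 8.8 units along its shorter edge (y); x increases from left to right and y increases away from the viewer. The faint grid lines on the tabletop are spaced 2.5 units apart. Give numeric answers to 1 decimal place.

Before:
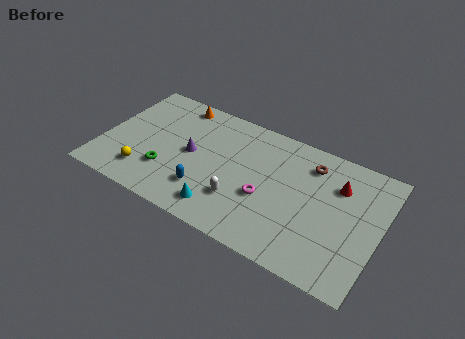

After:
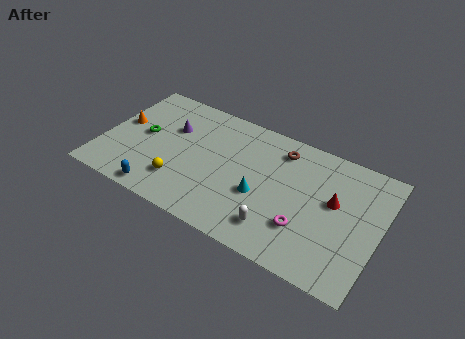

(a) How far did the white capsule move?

2.4

From (8.4, 2.6) to (10.7, 1.8), the white capsule covered √(2.3² + 0.8²) ≈ 2.4 units.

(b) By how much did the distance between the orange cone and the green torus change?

-3.8

The distance was about 5.2 in the first image and 1.4 in the second, so they moved 3.8 units closer together.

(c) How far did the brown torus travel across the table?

1.8

The brown torus was near (12.0, 7.0) before and (10.2, 7.2) after, so it travelled √(1.8² + 0.2²) ≈ 1.8 units.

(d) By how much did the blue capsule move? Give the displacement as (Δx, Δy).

(-2.5, -1.4)

The blue capsule started near (6.4, 2.3) and ended near (3.9, 0.9).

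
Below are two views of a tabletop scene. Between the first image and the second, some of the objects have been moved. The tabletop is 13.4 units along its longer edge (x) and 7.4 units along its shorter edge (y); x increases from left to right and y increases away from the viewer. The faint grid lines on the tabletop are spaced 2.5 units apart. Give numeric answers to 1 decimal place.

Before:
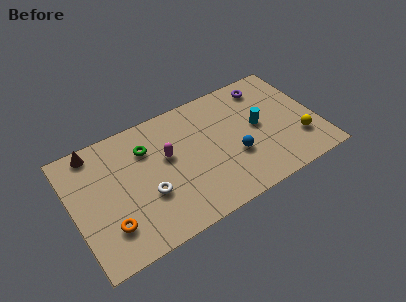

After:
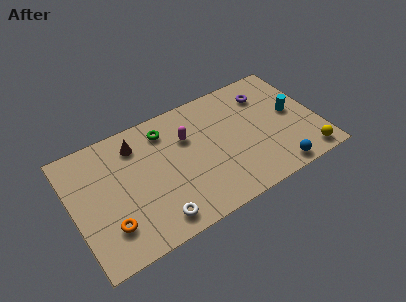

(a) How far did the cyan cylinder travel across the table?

1.9

From (10.2, 3.9) to (12.1, 3.9), the cyan cylinder covered √(1.9² + 0.0²) ≈ 1.9 units.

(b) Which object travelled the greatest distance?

the blue sphere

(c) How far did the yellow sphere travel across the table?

1.2

From (12.2, 2.1) to (12.4, 0.9), the yellow sphere covered √(0.2² + 1.2²) ≈ 1.2 units.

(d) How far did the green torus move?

1.3

The green torus was near (4.2, 5.4) before and (5.3, 6.0) after, so it travelled √(1.1² + 0.6²) ≈ 1.3 units.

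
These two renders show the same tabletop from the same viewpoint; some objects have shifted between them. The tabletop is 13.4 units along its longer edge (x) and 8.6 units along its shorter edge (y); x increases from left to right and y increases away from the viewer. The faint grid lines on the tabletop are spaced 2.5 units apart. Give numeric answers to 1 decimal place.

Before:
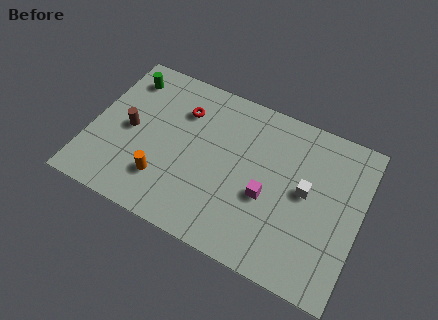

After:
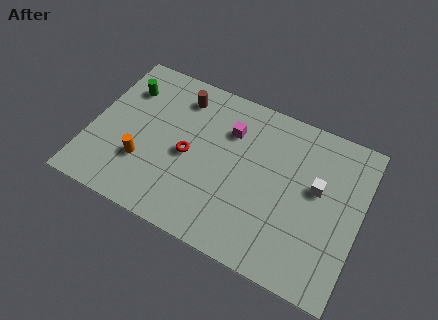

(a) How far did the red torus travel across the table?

2.4

The red torus moved from about (4.3, 6.3) to (4.9, 4.0), a distance of √(0.6² + 2.3²) ≈ 2.4.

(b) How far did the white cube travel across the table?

0.6

The white cube was near (10.7, 4.6) before and (11.2, 5.0) after, so it travelled √(0.5² + 0.4²) ≈ 0.6 units.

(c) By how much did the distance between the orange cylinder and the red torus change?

-1.6

The distance was about 4.1 in the first image and 2.5 in the second, so they moved 1.6 units closer together.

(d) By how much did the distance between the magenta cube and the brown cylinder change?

-4.3

They were about 7.0 units apart before and 2.7 after — 4.3 units closer together.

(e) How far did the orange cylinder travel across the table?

1.2

The orange cylinder moved from about (3.9, 2.2) to (2.8, 2.7), a distance of √(1.1² + 0.5²) ≈ 1.2.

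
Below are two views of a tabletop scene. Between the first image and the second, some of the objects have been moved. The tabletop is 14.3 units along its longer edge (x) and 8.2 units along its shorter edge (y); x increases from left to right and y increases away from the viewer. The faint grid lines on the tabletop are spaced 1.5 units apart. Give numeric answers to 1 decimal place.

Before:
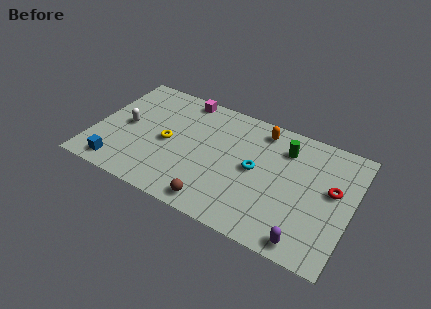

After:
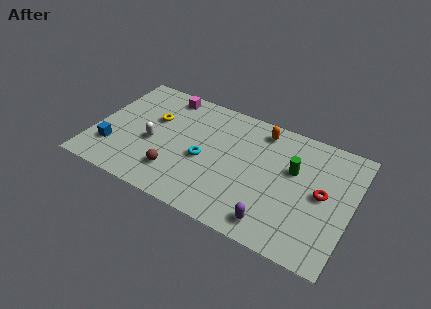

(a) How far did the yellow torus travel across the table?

1.6

From (4.1, 3.9) to (3.1, 5.2), the yellow torus covered √(1.0² + 1.3²) ≈ 1.6 units.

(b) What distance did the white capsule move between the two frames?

1.7

The white capsule was near (1.7, 4.1) before and (3.3, 3.5) after, so it travelled √(1.6² + 0.6²) ≈ 1.7 units.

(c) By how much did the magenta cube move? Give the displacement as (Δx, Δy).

(-1.0, -0.2)

The magenta cube was at about (4.5, 7.4) and moved to about (3.5, 7.2).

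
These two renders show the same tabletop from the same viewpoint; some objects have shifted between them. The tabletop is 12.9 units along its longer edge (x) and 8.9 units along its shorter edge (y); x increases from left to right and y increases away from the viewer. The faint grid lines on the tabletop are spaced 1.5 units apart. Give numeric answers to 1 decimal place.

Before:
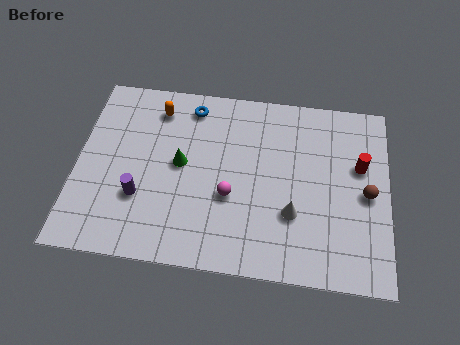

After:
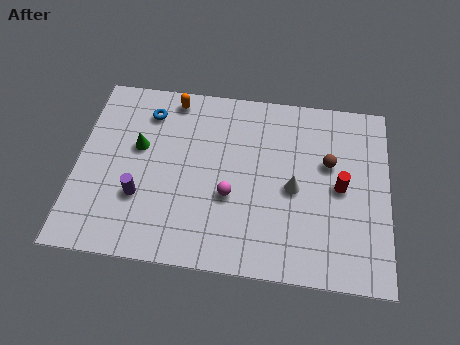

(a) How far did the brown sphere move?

2.1

The brown sphere moved from about (12.0, 4.2) to (10.4, 5.5), a distance of √(1.6² + 1.3²) ≈ 2.1.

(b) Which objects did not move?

the purple cylinder and the magenta sphere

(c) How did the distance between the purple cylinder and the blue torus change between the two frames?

-0.9

They were about 5.1 units apart before and 4.2 after — 0.9 units closer together.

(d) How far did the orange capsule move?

0.8

From (3.2, 7.3) to (3.8, 7.9), the orange capsule covered √(0.6² + 0.6²) ≈ 0.8 units.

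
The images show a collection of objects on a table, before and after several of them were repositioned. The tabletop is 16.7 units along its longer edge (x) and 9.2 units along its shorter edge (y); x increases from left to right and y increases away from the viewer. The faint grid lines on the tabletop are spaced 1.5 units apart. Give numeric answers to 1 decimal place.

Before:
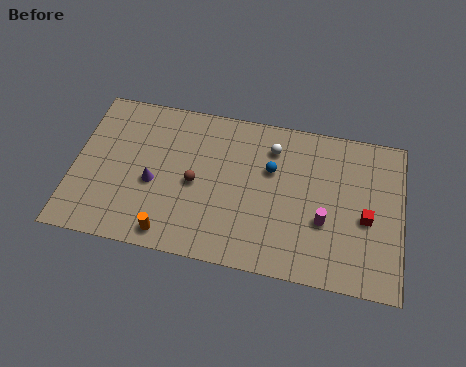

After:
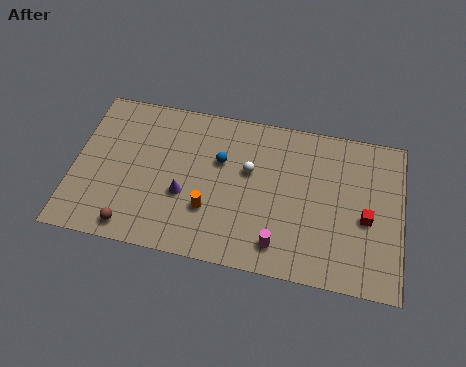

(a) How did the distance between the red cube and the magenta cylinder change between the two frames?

+2.7

Before: roughly 2.2 units apart; after: 4.9. That's 2.7 units further apart.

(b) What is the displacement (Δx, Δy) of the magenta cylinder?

(-2.2, -1.8)

The magenta cylinder was at about (12.8, 3.4) and moved to about (10.6, 1.6).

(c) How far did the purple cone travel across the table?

1.6

The purple cone moved from about (4.1, 3.9) to (5.7, 3.5), a distance of √(1.6² + 0.4²) ≈ 1.6.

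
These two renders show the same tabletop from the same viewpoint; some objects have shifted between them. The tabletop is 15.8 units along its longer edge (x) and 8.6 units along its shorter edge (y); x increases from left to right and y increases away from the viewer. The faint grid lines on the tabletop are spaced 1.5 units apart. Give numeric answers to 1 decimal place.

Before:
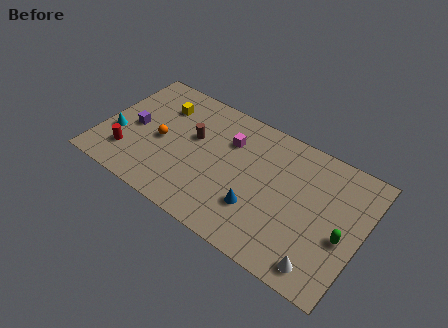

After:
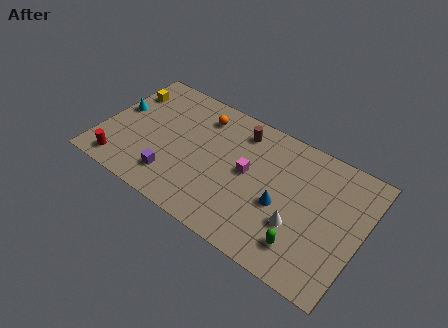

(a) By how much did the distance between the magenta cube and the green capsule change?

-3.0

The distance was about 7.7 in the first image and 4.7 in the second, so they moved 3.0 units closer together.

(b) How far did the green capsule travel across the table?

2.8

From (14.8, 3.6) to (12.7, 1.8), the green capsule covered √(2.1² + 1.8²) ≈ 2.8 units.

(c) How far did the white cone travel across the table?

2.4

From (13.9, 1.2) to (12.2, 2.9), the white cone covered √(1.7² + 1.7²) ≈ 2.4 units.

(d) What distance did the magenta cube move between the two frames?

2.1

The magenta cube was near (7.5, 6.1) before and (8.9, 4.6) after, so it travelled √(1.4² + 1.5²) ≈ 2.1 units.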